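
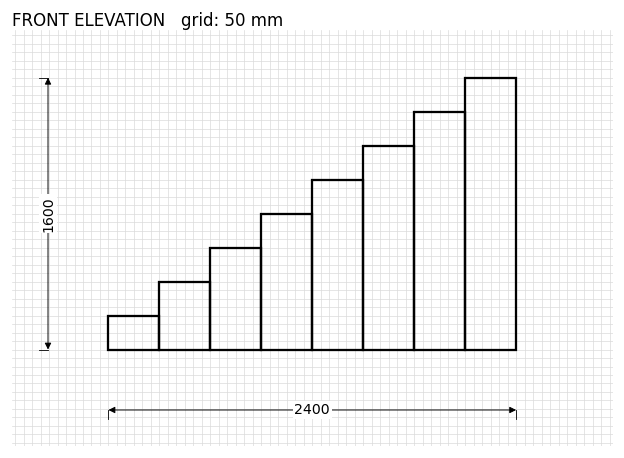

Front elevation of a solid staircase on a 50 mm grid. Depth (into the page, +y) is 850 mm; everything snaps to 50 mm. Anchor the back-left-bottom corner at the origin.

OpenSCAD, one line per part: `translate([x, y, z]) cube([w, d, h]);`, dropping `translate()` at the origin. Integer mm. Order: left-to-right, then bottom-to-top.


cube([300, 850, 200]);
translate([300, 0, 0]) cube([300, 850, 400]);
translate([600, 0, 0]) cube([300, 850, 600]);
translate([900, 0, 0]) cube([300, 850, 800]);
translate([1200, 0, 0]) cube([300, 850, 1000]);
translate([1500, 0, 0]) cube([300, 850, 1200]);
translate([1800, 0, 0]) cube([300, 850, 1400]);
translate([2100, 0, 0]) cube([300, 850, 1600]);


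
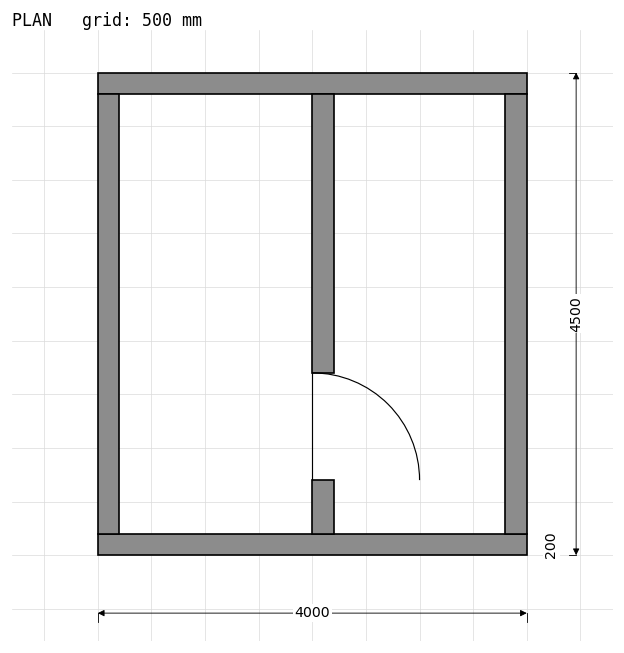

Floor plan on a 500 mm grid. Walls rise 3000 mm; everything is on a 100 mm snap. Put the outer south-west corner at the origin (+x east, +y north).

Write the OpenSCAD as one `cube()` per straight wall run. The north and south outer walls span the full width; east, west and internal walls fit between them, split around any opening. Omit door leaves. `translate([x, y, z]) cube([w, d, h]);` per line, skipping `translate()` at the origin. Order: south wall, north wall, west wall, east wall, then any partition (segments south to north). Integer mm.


cube([4000, 200, 3000]);
translate([0, 4300, 0]) cube([4000, 200, 3000]);
translate([0, 200, 0]) cube([200, 4100, 3000]);
translate([3800, 200, 0]) cube([200, 4100, 3000]);
translate([2000, 200, 0]) cube([200, 500, 3000]);
translate([2000, 1700, 0]) cube([200, 2600, 3000]);


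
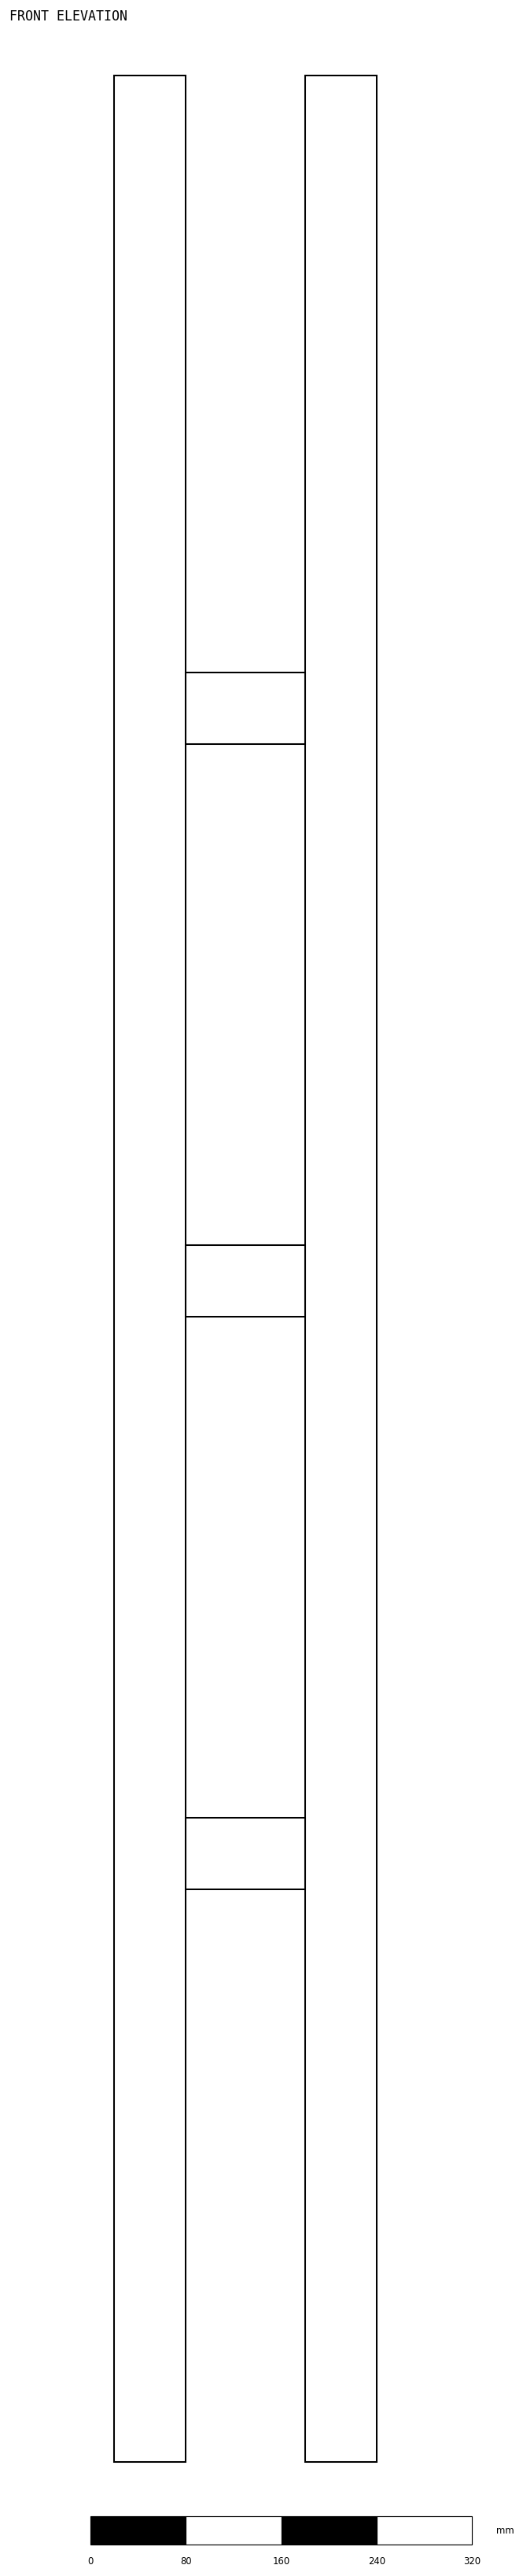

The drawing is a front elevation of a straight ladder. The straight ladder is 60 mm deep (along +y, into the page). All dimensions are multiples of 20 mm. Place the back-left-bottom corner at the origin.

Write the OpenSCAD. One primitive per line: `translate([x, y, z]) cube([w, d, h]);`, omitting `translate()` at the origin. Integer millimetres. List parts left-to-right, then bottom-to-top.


cube([60, 60, 2000]);
translate([60, 0, 480]) cube([100, 60, 60]);
translate([60, 0, 960]) cube([100, 60, 60]);
translate([60, 0, 1440]) cube([100, 60, 60]);
translate([160, 0, 0]) cube([60, 60, 2000]);


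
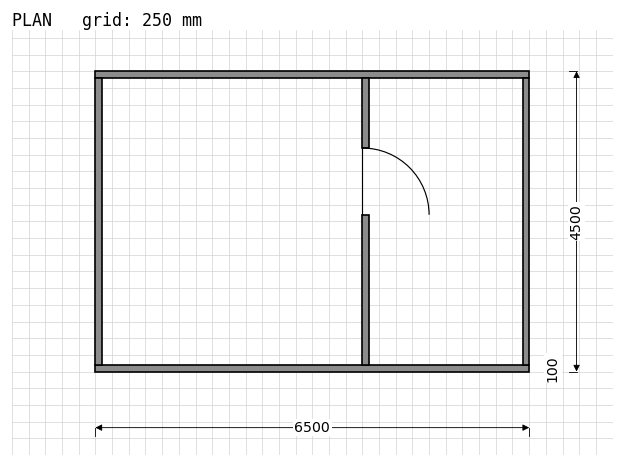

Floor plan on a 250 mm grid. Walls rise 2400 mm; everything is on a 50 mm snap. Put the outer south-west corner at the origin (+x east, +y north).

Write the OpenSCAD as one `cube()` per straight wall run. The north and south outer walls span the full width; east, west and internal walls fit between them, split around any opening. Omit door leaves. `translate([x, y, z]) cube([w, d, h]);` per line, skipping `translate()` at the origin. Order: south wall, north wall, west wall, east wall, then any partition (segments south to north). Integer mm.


cube([6500, 100, 2400]);
translate([0, 4400, 0]) cube([6500, 100, 2400]);
translate([0, 100, 0]) cube([100, 4300, 2400]);
translate([6400, 100, 0]) cube([100, 4300, 2400]);
translate([4000, 100, 0]) cube([100, 2250, 2400]);
translate([4000, 3350, 0]) cube([100, 1050, 2400]);


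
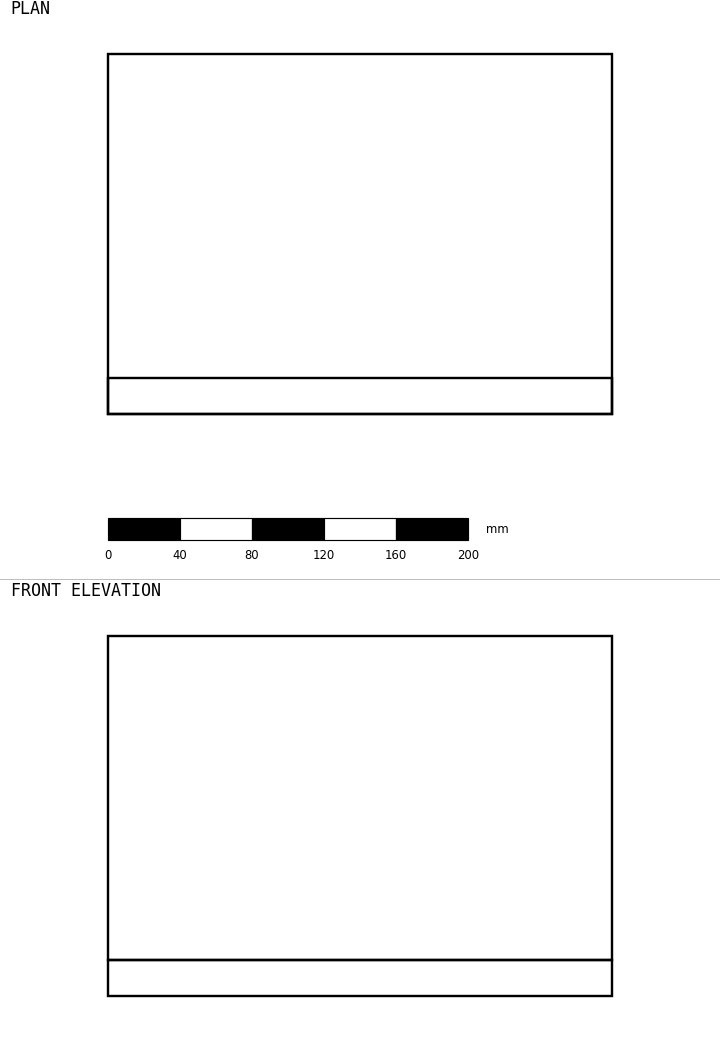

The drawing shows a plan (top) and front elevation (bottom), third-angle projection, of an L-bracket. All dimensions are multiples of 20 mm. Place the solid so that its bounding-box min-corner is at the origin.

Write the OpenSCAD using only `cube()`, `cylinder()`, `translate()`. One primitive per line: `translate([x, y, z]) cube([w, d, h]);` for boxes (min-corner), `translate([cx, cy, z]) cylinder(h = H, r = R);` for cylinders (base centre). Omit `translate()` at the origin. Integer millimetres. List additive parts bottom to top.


cube([280, 200, 20]);
translate([0, 0, 20]) cube([280, 20, 180]);


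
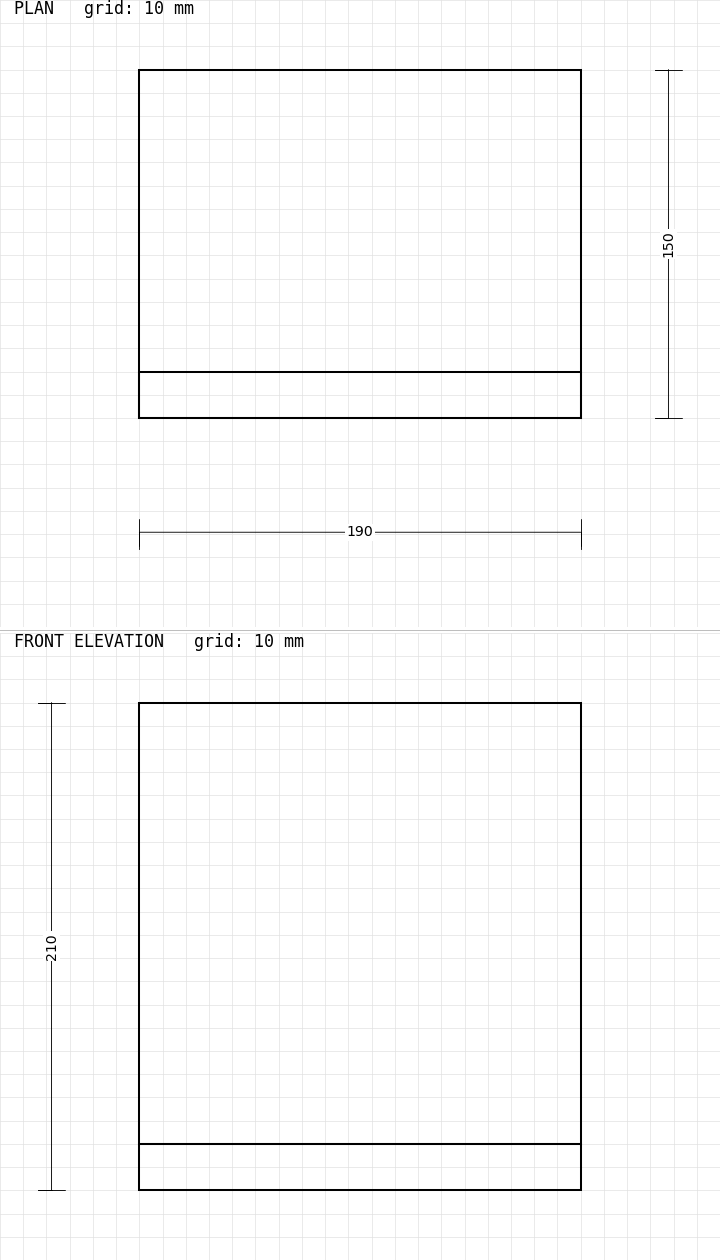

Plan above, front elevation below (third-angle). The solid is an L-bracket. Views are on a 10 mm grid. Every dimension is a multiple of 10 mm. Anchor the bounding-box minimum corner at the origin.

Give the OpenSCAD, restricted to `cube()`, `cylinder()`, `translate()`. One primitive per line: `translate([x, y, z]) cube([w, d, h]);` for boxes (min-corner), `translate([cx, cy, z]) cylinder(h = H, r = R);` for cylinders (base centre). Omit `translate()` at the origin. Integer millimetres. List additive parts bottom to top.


cube([190, 150, 20]);
translate([0, 0, 20]) cube([190, 20, 190]);


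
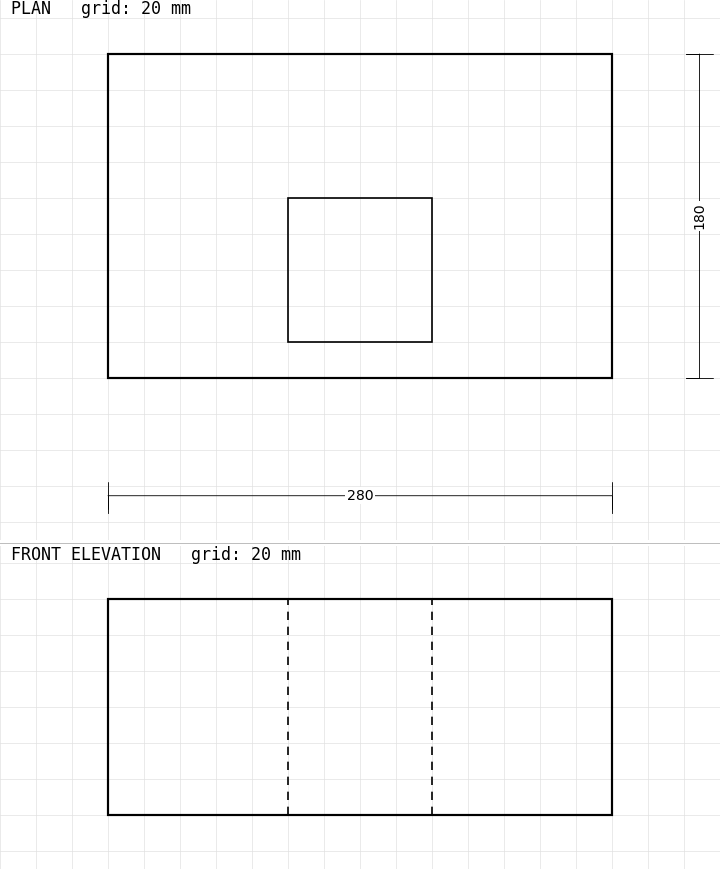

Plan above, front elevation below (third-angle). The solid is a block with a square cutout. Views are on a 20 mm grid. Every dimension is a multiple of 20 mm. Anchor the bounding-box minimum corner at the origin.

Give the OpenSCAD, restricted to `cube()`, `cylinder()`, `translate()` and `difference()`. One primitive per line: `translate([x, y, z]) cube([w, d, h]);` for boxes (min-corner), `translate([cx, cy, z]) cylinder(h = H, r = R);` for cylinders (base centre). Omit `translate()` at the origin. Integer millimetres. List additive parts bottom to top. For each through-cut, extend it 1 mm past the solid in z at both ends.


difference() {
  cube([280, 180, 120]);
  translate([100, 20, -1]) cube([80, 80, 122]);
}


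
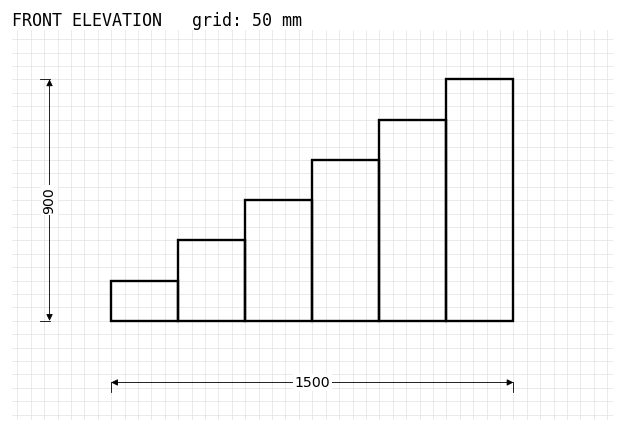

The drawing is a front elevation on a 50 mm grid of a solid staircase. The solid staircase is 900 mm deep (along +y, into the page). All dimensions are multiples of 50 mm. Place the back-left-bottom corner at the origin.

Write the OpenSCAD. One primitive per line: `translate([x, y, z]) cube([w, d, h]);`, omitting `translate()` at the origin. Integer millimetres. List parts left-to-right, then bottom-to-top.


cube([250, 900, 150]);
translate([250, 0, 0]) cube([250, 900, 300]);
translate([500, 0, 0]) cube([250, 900, 450]);
translate([750, 0, 0]) cube([250, 900, 600]);
translate([1000, 0, 0]) cube([250, 900, 750]);
translate([1250, 0, 0]) cube([250, 900, 900]);


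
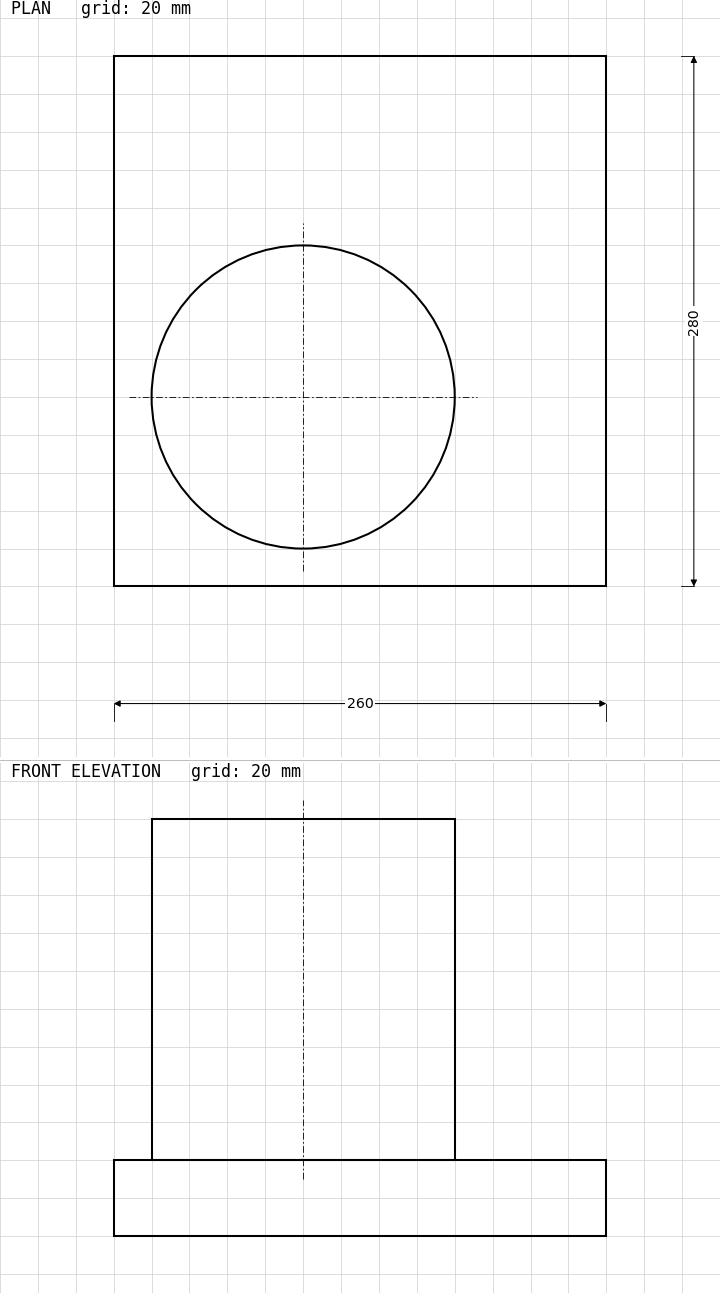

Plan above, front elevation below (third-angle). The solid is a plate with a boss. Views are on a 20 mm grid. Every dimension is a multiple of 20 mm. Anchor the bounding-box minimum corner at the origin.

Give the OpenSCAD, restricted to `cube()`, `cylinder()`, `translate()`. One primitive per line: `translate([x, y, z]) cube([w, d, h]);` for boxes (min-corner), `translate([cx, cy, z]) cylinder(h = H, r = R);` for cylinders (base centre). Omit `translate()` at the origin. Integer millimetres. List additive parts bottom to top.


cube([260, 280, 40]);
translate([100, 100, 40]) cylinder(h = 180, r = 80);


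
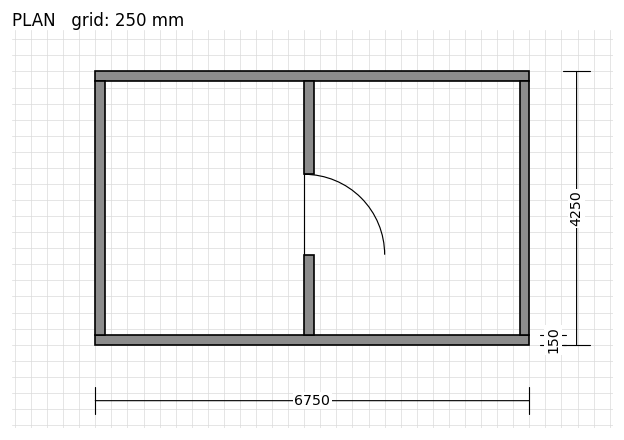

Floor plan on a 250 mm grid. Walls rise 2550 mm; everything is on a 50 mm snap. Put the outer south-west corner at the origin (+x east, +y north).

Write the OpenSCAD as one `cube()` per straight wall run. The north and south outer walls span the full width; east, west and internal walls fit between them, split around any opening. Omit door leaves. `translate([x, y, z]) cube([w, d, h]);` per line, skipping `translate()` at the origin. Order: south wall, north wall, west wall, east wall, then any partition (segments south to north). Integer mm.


cube([6750, 150, 2550]);
translate([0, 4100, 0]) cube([6750, 150, 2550]);
translate([0, 150, 0]) cube([150, 3950, 2550]);
translate([6600, 150, 0]) cube([150, 3950, 2550]);
translate([3250, 150, 0]) cube([150, 1250, 2550]);
translate([3250, 2650, 0]) cube([150, 1450, 2550]);


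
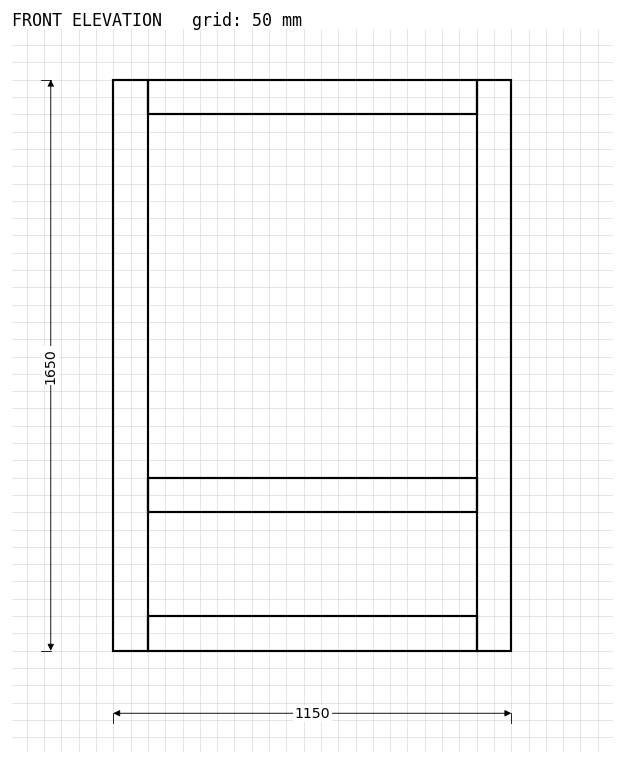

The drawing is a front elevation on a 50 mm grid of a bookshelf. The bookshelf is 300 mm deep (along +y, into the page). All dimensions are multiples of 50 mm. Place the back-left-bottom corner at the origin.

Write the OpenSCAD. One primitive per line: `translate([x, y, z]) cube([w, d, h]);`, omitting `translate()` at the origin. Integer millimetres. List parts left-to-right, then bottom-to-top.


cube([100, 300, 1650]);
translate([100, 0, 0]) cube([950, 300, 100]);
translate([100, 0, 400]) cube([950, 300, 100]);
translate([100, 0, 1550]) cube([950, 300, 100]);
translate([1050, 0, 0]) cube([100, 300, 1650]);


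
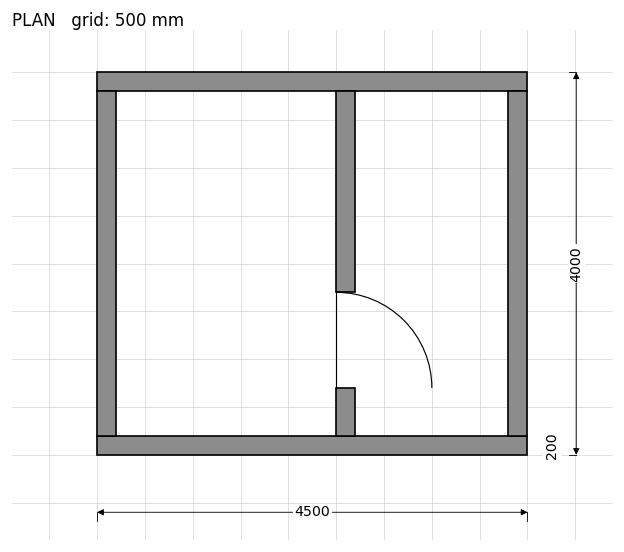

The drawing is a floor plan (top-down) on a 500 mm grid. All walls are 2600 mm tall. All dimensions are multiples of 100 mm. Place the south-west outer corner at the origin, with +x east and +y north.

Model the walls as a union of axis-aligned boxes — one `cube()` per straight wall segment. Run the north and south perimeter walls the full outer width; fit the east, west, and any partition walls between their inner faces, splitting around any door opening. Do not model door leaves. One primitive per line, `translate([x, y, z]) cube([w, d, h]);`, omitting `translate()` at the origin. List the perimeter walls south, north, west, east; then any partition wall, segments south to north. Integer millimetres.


cube([4500, 200, 2600]);
translate([0, 3800, 0]) cube([4500, 200, 2600]);
translate([0, 200, 0]) cube([200, 3600, 2600]);
translate([4300, 200, 0]) cube([200, 3600, 2600]);
translate([2500, 200, 0]) cube([200, 500, 2600]);
translate([2500, 1700, 0]) cube([200, 2100, 2600]);


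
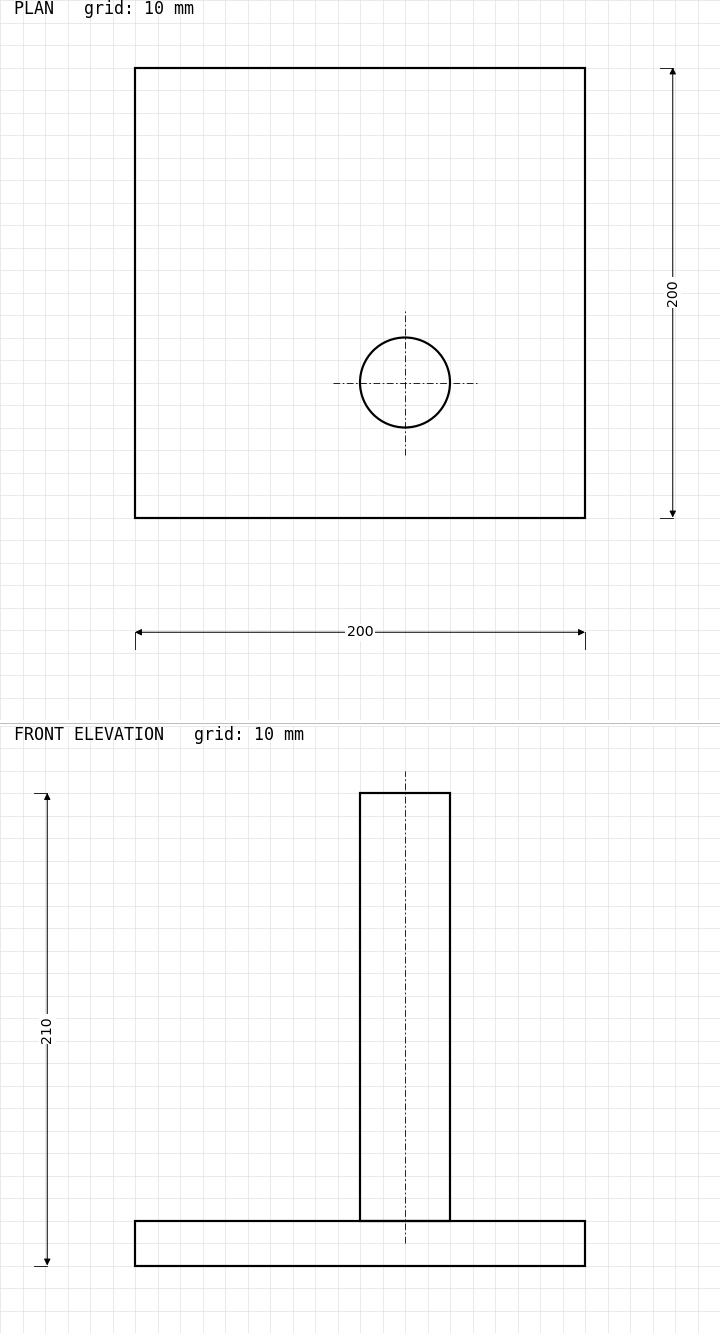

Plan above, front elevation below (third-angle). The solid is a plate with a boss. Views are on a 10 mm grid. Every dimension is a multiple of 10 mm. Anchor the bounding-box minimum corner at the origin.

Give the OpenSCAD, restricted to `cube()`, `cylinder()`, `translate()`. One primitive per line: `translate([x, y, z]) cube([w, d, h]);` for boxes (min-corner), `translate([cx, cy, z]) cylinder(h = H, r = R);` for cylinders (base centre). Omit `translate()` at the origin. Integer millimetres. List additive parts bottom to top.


cube([200, 200, 20]);
translate([120, 60, 20]) cylinder(h = 190, r = 20);


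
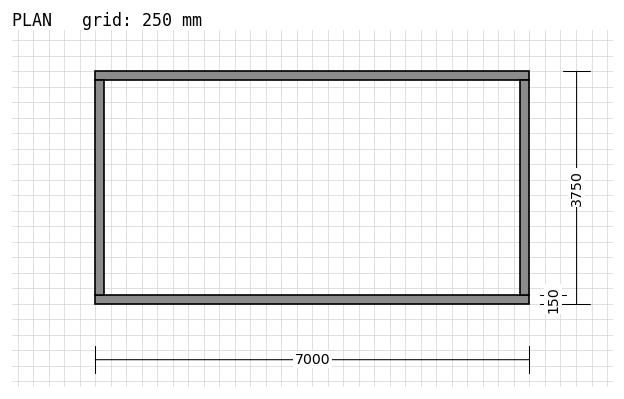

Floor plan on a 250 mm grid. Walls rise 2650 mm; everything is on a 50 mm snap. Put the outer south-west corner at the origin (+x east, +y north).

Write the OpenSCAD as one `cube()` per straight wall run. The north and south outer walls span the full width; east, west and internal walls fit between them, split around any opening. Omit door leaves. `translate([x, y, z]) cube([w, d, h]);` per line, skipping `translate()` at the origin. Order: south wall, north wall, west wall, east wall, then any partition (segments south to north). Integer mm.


cube([7000, 150, 2650]);
translate([0, 3600, 0]) cube([7000, 150, 2650]);
translate([0, 150, 0]) cube([150, 3450, 2650]);
translate([6850, 150, 0]) cube([150, 3450, 2650]);


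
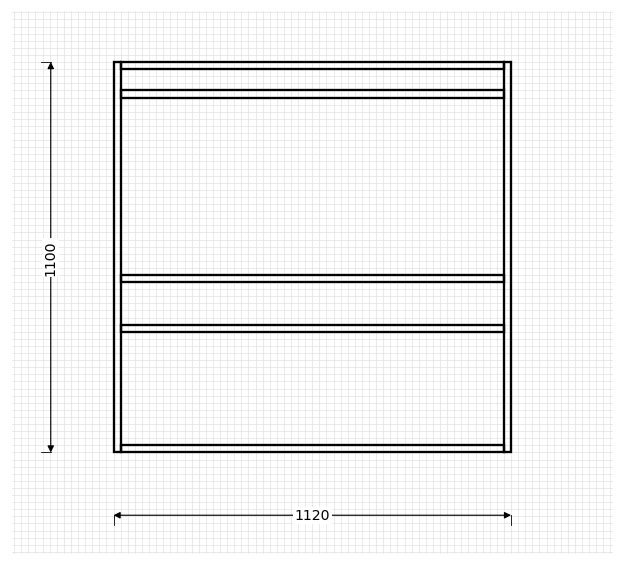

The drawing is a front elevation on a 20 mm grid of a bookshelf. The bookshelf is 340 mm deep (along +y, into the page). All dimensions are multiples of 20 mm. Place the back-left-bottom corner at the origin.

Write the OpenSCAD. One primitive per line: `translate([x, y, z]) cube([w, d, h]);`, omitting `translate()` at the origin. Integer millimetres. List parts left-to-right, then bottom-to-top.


cube([20, 340, 1100]);
translate([20, 0, 0]) cube([1080, 340, 20]);
translate([20, 0, 340]) cube([1080, 340, 20]);
translate([20, 0, 480]) cube([1080, 340, 20]);
translate([20, 0, 1000]) cube([1080, 340, 20]);
translate([20, 0, 1080]) cube([1080, 340, 20]);
translate([1100, 0, 0]) cube([20, 340, 1100]);


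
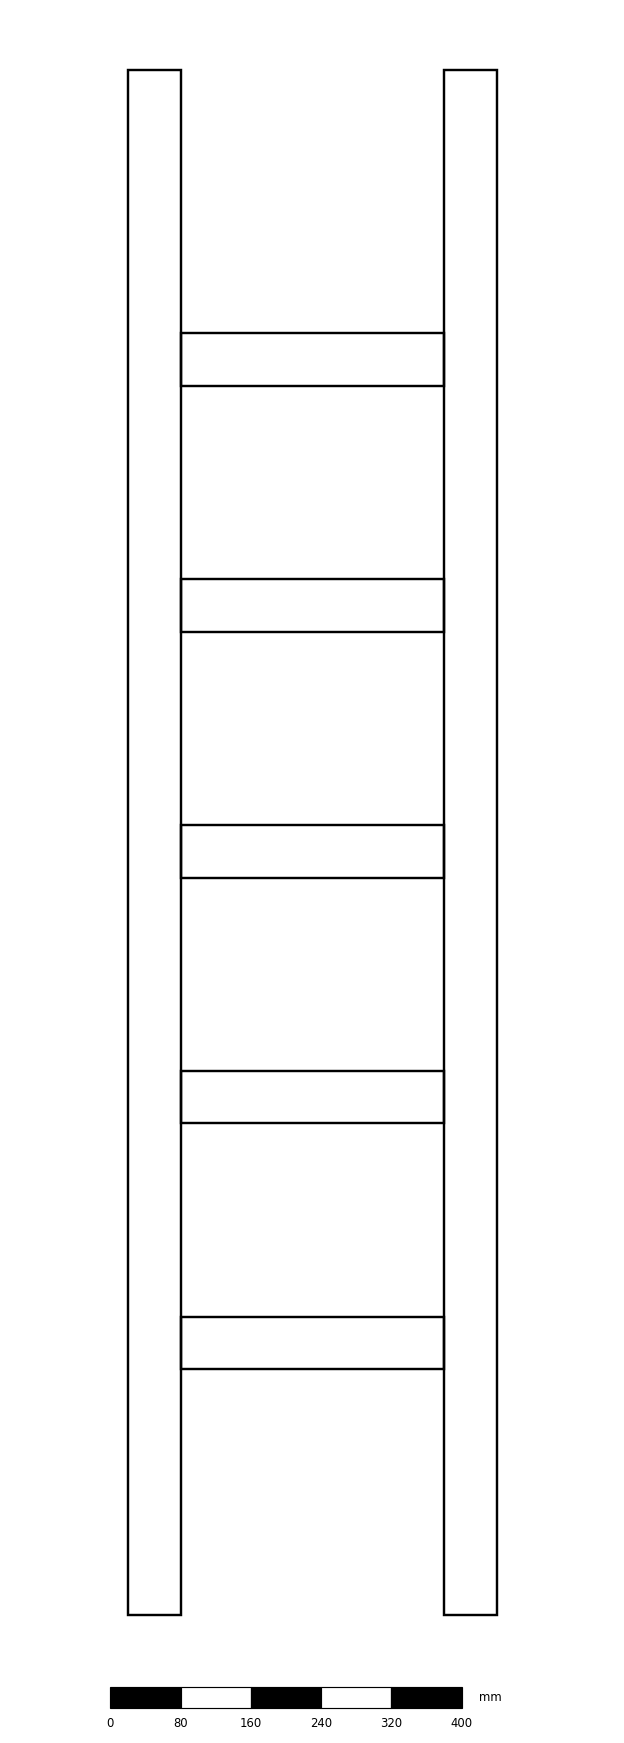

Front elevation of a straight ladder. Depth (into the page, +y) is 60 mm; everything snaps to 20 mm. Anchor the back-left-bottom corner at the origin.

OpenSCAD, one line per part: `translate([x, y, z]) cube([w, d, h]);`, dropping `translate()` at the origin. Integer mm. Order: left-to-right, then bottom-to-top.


cube([60, 60, 1760]);
translate([60, 0, 280]) cube([300, 60, 60]);
translate([60, 0, 560]) cube([300, 60, 60]);
translate([60, 0, 840]) cube([300, 60, 60]);
translate([60, 0, 1120]) cube([300, 60, 60]);
translate([60, 0, 1400]) cube([300, 60, 60]);
translate([360, 0, 0]) cube([60, 60, 1760]);


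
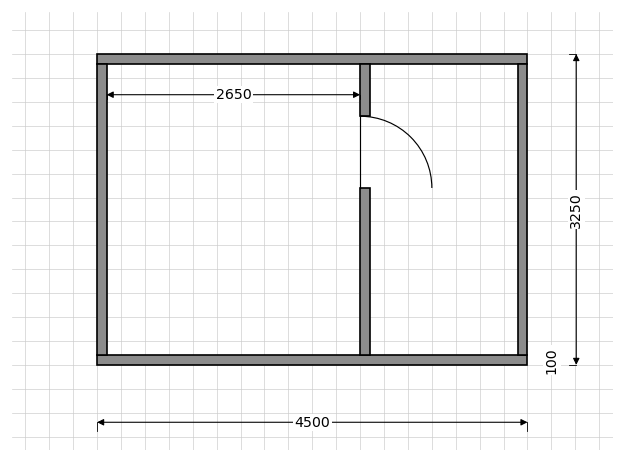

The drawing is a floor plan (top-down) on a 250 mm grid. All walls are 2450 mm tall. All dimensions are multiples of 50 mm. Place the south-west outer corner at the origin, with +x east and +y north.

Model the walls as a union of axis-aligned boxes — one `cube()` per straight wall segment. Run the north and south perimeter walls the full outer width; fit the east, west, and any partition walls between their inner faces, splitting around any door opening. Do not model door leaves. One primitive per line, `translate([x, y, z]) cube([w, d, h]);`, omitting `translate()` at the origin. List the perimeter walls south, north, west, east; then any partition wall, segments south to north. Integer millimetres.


cube([4500, 100, 2450]);
translate([0, 3150, 0]) cube([4500, 100, 2450]);
translate([0, 100, 0]) cube([100, 3050, 2450]);
translate([4400, 100, 0]) cube([100, 3050, 2450]);
translate([2750, 100, 0]) cube([100, 1750, 2450]);
translate([2750, 2600, 0]) cube([100, 550, 2450]);


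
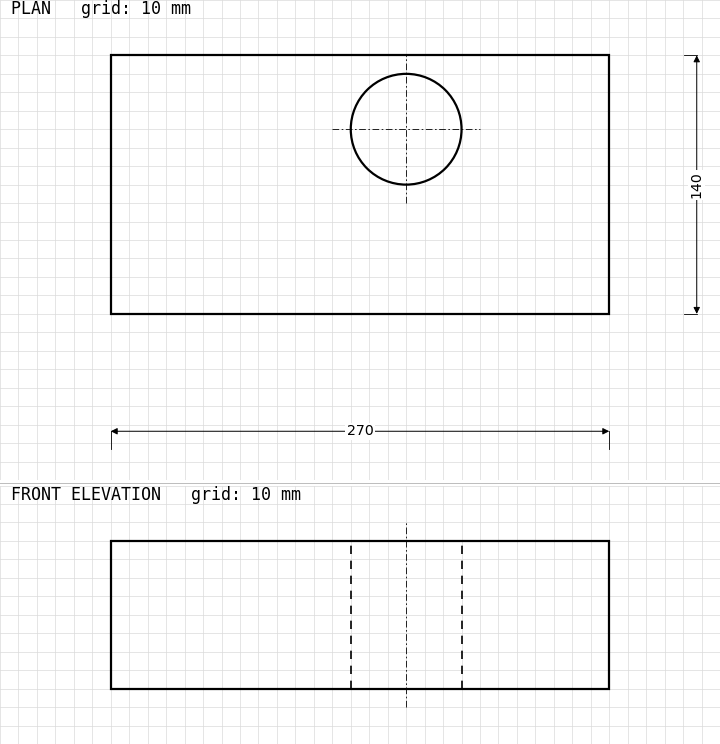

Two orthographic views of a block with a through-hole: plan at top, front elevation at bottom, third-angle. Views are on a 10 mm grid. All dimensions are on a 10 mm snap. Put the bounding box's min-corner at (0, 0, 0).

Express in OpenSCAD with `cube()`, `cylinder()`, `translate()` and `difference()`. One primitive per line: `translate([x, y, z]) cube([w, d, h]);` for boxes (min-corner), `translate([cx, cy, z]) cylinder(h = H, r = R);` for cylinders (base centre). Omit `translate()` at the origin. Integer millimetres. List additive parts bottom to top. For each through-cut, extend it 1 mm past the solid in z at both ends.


difference() {
  cube([270, 140, 80]);
  translate([160, 100, -1]) cylinder(h = 82, r = 30);
}


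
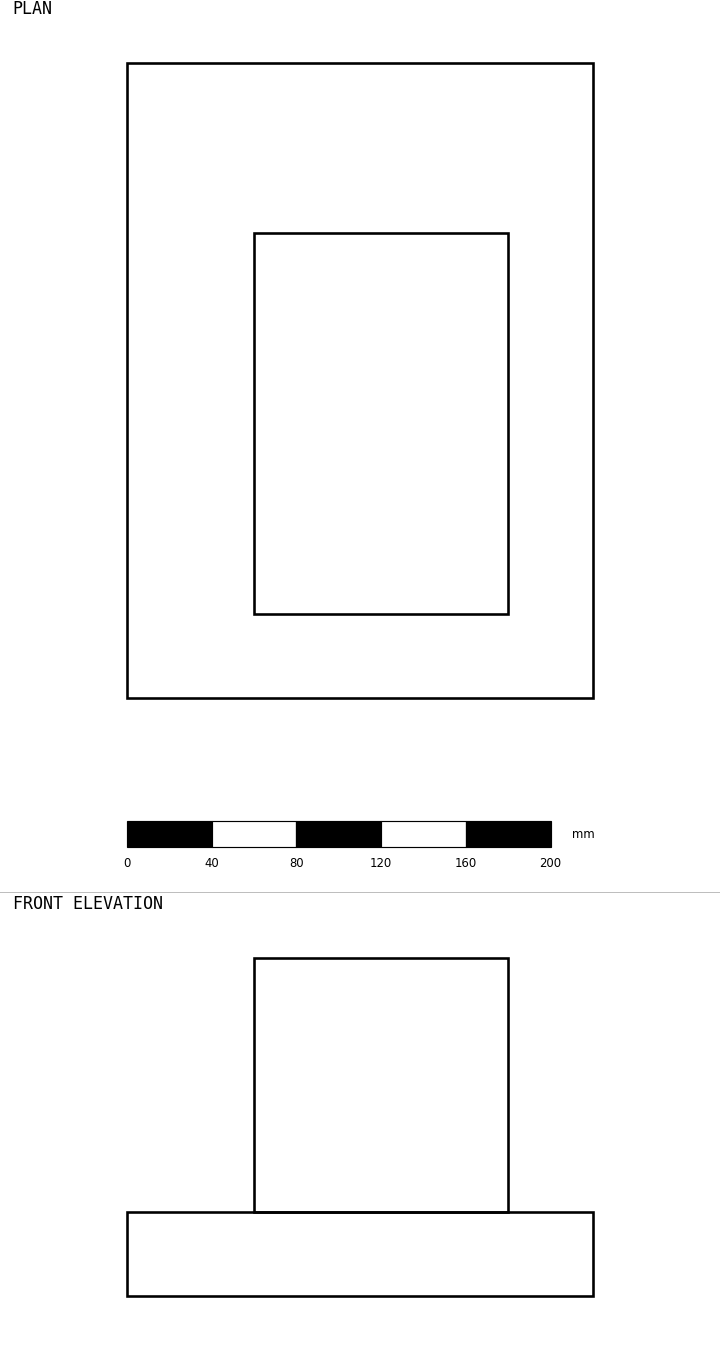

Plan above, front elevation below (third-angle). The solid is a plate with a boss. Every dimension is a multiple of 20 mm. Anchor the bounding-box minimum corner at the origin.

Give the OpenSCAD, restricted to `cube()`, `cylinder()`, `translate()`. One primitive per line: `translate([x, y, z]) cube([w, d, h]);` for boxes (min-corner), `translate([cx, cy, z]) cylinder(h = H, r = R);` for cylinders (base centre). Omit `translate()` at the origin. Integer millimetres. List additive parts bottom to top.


cube([220, 300, 40]);
translate([60, 40, 40]) cube([120, 180, 120]);


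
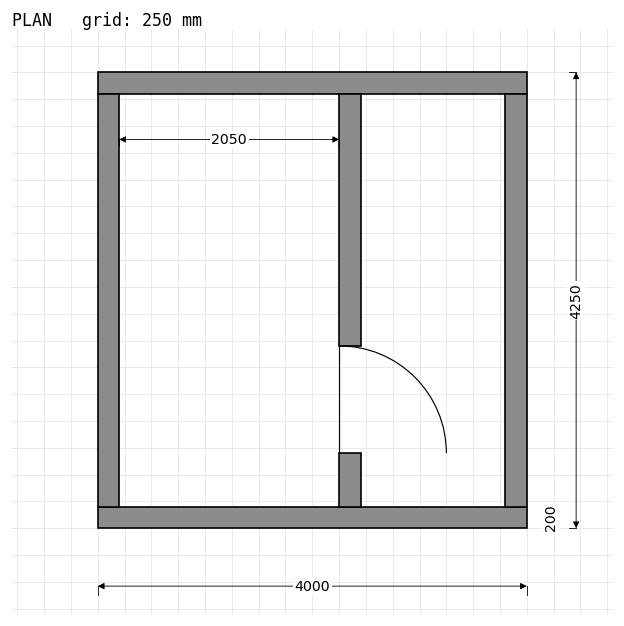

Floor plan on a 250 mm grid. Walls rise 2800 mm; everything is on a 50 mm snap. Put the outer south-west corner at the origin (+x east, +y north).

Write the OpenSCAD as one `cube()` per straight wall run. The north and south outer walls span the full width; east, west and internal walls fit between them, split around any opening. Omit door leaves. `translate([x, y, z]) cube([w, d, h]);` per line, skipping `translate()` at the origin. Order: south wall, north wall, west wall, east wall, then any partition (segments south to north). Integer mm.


cube([4000, 200, 2800]);
translate([0, 4050, 0]) cube([4000, 200, 2800]);
translate([0, 200, 0]) cube([200, 3850, 2800]);
translate([3800, 200, 0]) cube([200, 3850, 2800]);
translate([2250, 200, 0]) cube([200, 500, 2800]);
translate([2250, 1700, 0]) cube([200, 2350, 2800]);


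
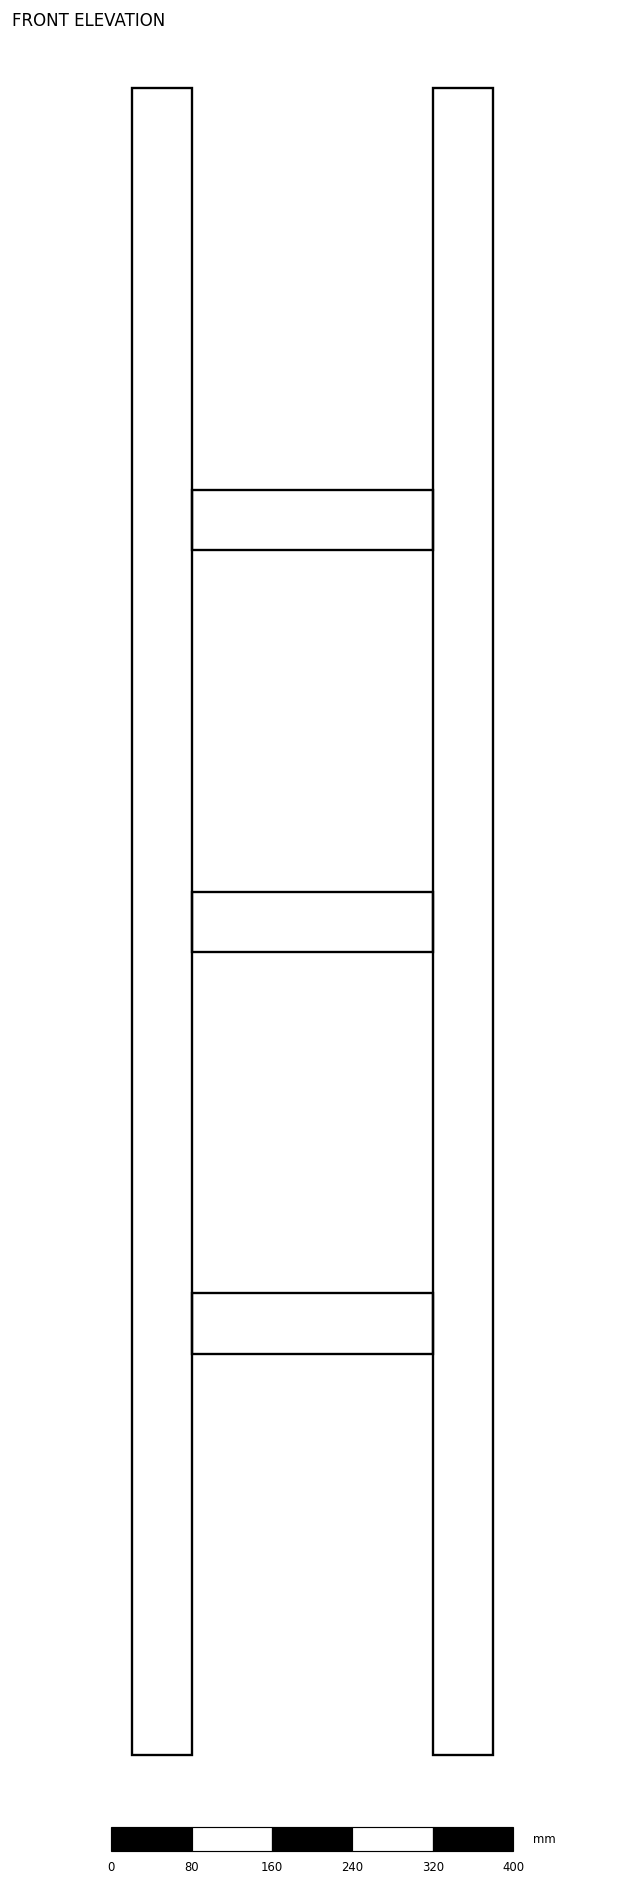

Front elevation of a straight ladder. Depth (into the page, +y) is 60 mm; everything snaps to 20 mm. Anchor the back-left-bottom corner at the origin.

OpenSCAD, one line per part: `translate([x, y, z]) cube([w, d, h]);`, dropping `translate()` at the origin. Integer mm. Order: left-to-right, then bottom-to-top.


cube([60, 60, 1660]);
translate([60, 0, 400]) cube([240, 60, 60]);
translate([60, 0, 800]) cube([240, 60, 60]);
translate([60, 0, 1200]) cube([240, 60, 60]);
translate([300, 0, 0]) cube([60, 60, 1660]);


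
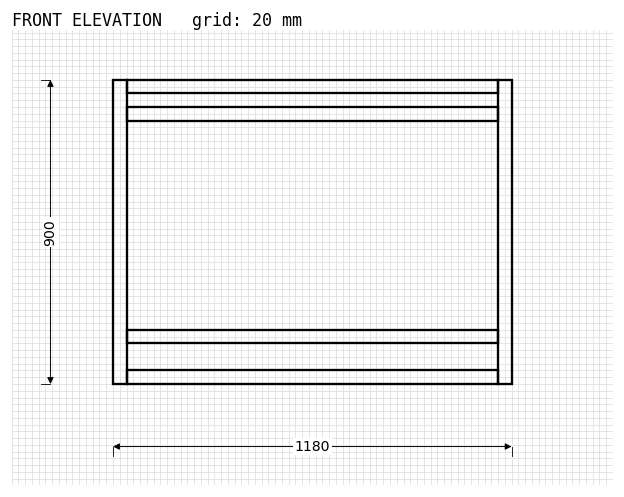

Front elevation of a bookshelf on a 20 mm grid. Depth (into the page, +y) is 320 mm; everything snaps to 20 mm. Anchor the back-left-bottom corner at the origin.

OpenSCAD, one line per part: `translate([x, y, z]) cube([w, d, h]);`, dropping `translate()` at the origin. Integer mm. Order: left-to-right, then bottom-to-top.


cube([40, 320, 900]);
translate([40, 0, 0]) cube([1100, 320, 40]);
translate([40, 0, 120]) cube([1100, 320, 40]);
translate([40, 0, 780]) cube([1100, 320, 40]);
translate([40, 0, 860]) cube([1100, 320, 40]);
translate([1140, 0, 0]) cube([40, 320, 900]);


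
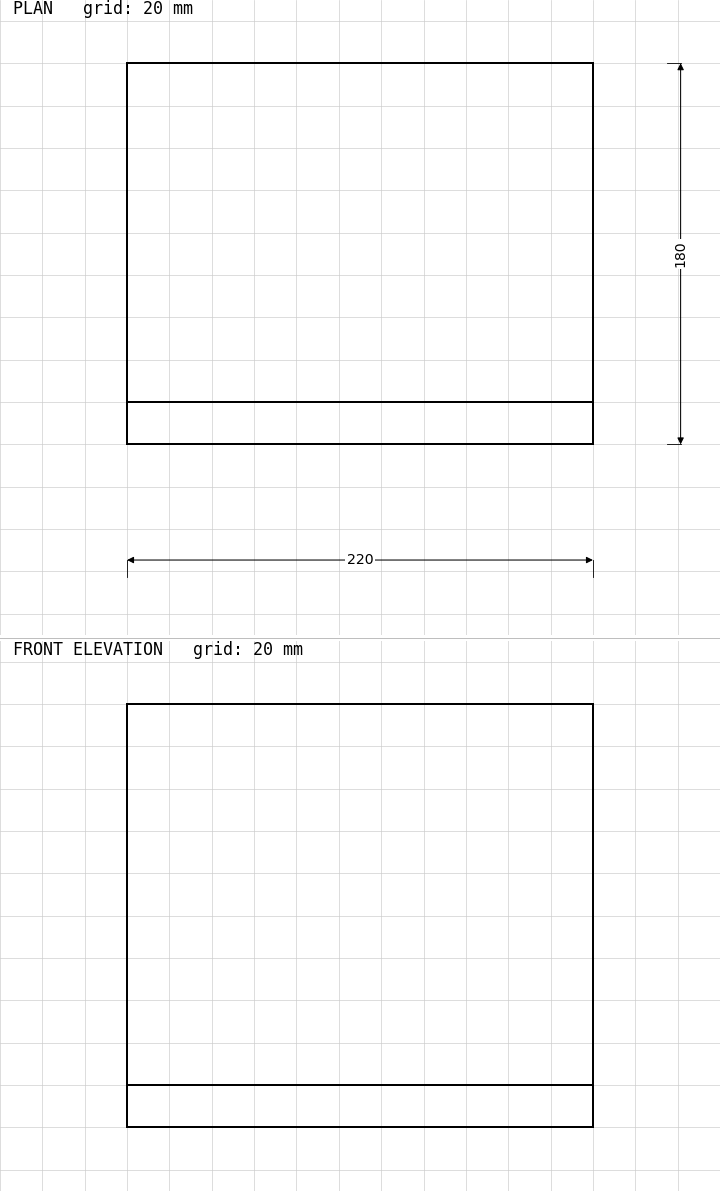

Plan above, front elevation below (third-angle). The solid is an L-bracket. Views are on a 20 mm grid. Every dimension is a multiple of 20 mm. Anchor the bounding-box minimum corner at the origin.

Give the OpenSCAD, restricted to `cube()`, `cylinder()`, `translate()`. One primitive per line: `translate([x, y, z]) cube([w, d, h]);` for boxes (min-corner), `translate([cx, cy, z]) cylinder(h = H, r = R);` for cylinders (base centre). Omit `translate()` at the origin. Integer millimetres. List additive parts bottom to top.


cube([220, 180, 20]);
translate([0, 0, 20]) cube([220, 20, 180]);


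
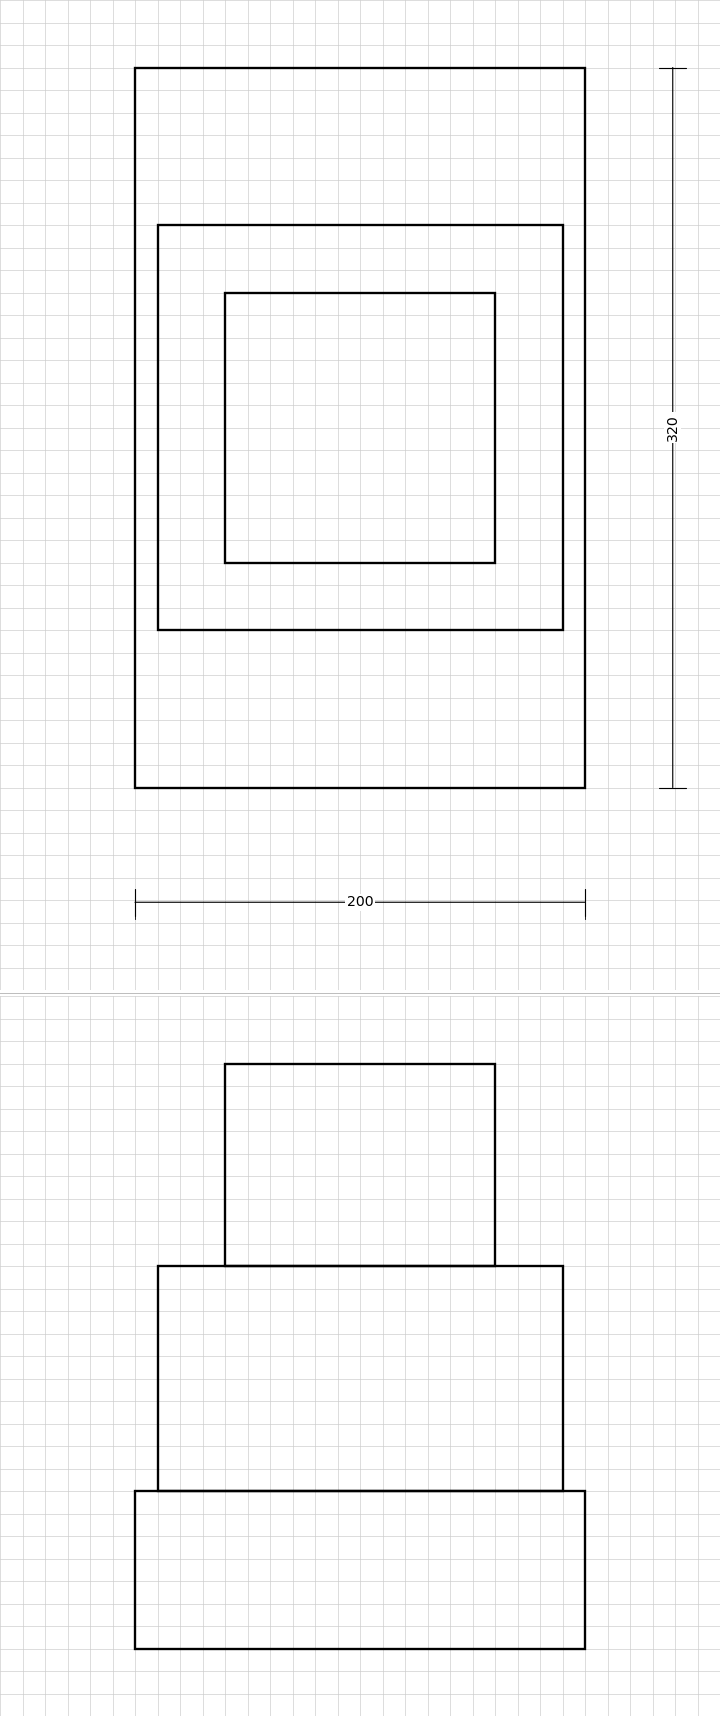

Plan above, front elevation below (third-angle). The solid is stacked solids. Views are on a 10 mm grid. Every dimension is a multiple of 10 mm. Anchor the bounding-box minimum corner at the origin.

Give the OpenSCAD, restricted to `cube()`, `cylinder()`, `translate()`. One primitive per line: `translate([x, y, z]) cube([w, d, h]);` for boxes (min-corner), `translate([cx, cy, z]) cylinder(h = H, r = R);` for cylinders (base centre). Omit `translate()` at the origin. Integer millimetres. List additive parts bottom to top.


cube([200, 320, 70]);
translate([10, 70, 70]) cube([180, 180, 100]);
translate([40, 100, 170]) cube([120, 120, 90]);


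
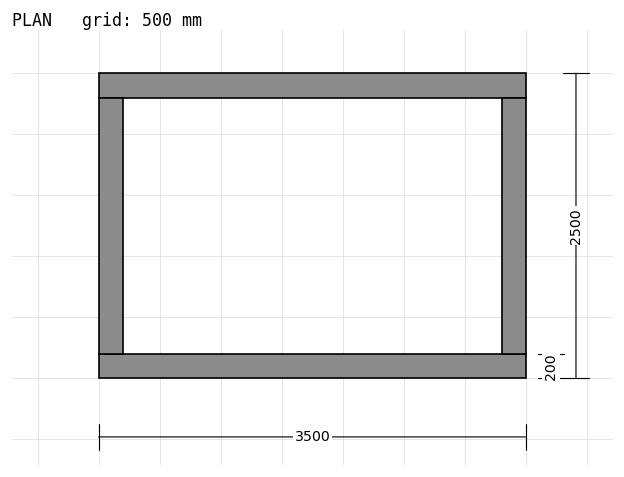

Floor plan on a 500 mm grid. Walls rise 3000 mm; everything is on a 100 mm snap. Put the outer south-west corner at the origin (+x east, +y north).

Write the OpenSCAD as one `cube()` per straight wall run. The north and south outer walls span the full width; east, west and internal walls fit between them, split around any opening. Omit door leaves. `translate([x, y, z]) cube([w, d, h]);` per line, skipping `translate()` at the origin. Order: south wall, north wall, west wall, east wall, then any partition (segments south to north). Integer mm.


cube([3500, 200, 3000]);
translate([0, 2300, 0]) cube([3500, 200, 3000]);
translate([0, 200, 0]) cube([200, 2100, 3000]);
translate([3300, 200, 0]) cube([200, 2100, 3000]);


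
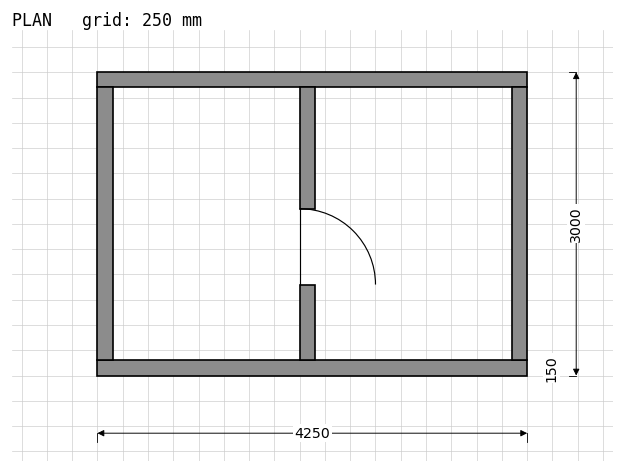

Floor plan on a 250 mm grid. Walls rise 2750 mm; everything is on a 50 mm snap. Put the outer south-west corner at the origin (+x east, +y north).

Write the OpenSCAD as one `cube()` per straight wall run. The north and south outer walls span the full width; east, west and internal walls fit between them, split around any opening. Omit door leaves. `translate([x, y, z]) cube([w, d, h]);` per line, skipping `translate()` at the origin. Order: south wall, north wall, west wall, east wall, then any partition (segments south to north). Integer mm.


cube([4250, 150, 2750]);
translate([0, 2850, 0]) cube([4250, 150, 2750]);
translate([0, 150, 0]) cube([150, 2700, 2750]);
translate([4100, 150, 0]) cube([150, 2700, 2750]);
translate([2000, 150, 0]) cube([150, 750, 2750]);
translate([2000, 1650, 0]) cube([150, 1200, 2750]);


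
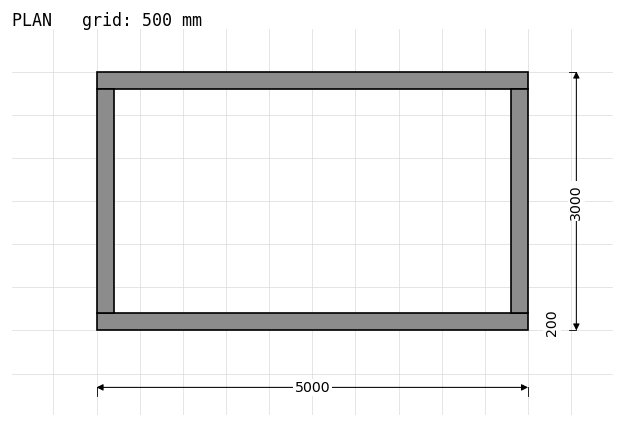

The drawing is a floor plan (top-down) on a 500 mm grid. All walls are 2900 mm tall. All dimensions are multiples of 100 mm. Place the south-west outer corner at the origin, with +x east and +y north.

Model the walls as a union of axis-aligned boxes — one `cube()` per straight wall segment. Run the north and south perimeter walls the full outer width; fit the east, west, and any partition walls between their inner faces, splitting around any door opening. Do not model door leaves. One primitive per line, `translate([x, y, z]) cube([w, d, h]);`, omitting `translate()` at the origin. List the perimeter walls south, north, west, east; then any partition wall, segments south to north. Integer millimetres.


cube([5000, 200, 2900]);
translate([0, 2800, 0]) cube([5000, 200, 2900]);
translate([0, 200, 0]) cube([200, 2600, 2900]);
translate([4800, 200, 0]) cube([200, 2600, 2900]);


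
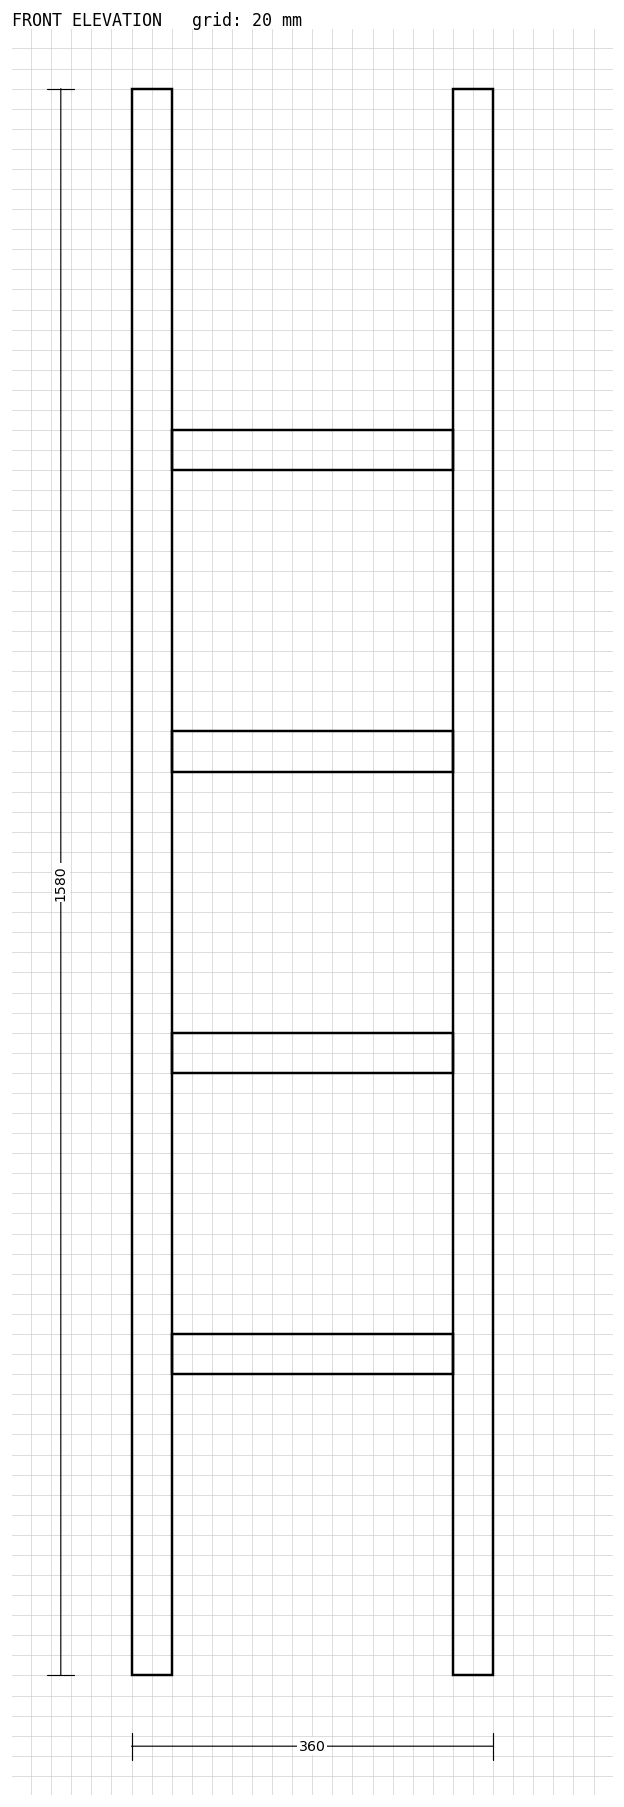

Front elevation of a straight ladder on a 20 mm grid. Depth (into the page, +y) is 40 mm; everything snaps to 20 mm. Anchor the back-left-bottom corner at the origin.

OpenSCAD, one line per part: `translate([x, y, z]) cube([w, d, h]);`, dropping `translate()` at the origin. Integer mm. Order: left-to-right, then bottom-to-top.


cube([40, 40, 1580]);
translate([40, 0, 300]) cube([280, 40, 40]);
translate([40, 0, 600]) cube([280, 40, 40]);
translate([40, 0, 900]) cube([280, 40, 40]);
translate([40, 0, 1200]) cube([280, 40, 40]);
translate([320, 0, 0]) cube([40, 40, 1580]);


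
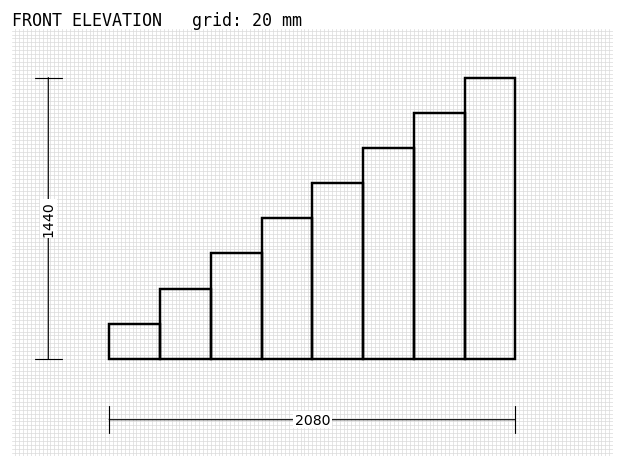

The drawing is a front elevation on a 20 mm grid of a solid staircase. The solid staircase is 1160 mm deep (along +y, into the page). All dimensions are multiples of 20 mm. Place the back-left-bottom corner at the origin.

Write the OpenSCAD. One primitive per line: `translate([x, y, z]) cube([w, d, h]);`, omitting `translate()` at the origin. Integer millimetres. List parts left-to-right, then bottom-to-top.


cube([260, 1160, 180]);
translate([260, 0, 0]) cube([260, 1160, 360]);
translate([520, 0, 0]) cube([260, 1160, 540]);
translate([780, 0, 0]) cube([260, 1160, 720]);
translate([1040, 0, 0]) cube([260, 1160, 900]);
translate([1300, 0, 0]) cube([260, 1160, 1080]);
translate([1560, 0, 0]) cube([260, 1160, 1260]);
translate([1820, 0, 0]) cube([260, 1160, 1440]);


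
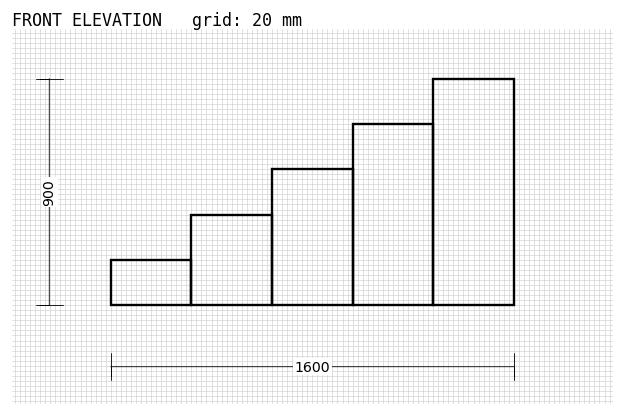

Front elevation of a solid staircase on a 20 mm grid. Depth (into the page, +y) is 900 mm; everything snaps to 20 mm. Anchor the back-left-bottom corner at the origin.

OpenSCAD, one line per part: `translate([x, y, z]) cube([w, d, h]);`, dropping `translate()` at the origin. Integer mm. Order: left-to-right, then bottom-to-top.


cube([320, 900, 180]);
translate([320, 0, 0]) cube([320, 900, 360]);
translate([640, 0, 0]) cube([320, 900, 540]);
translate([960, 0, 0]) cube([320, 900, 720]);
translate([1280, 0, 0]) cube([320, 900, 900]);


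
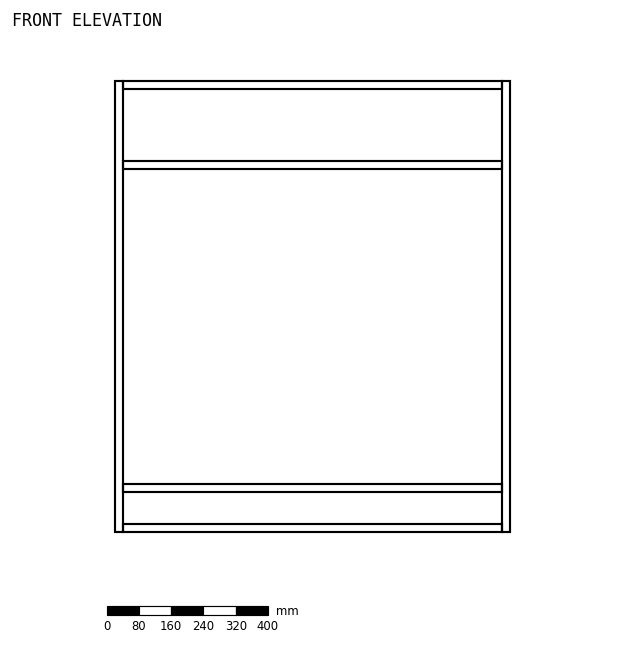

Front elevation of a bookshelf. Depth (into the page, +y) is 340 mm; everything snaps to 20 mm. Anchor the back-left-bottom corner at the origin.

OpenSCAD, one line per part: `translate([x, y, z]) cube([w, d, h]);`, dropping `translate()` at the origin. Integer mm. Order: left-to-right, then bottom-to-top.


cube([20, 340, 1120]);
translate([20, 0, 0]) cube([940, 340, 20]);
translate([20, 0, 100]) cube([940, 340, 20]);
translate([20, 0, 900]) cube([940, 340, 20]);
translate([20, 0, 1100]) cube([940, 340, 20]);
translate([960, 0, 0]) cube([20, 340, 1120]);


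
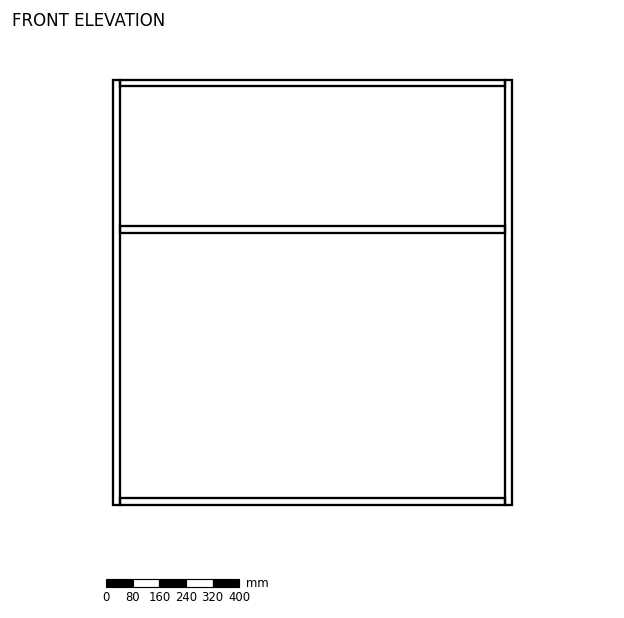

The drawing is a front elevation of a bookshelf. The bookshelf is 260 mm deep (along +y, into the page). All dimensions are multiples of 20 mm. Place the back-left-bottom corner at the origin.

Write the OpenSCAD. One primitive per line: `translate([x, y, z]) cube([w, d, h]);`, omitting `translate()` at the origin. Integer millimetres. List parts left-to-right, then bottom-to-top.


cube([20, 260, 1280]);
translate([20, 0, 0]) cube([1160, 260, 20]);
translate([20, 0, 820]) cube([1160, 260, 20]);
translate([20, 0, 1260]) cube([1160, 260, 20]);
translate([1180, 0, 0]) cube([20, 260, 1280]);


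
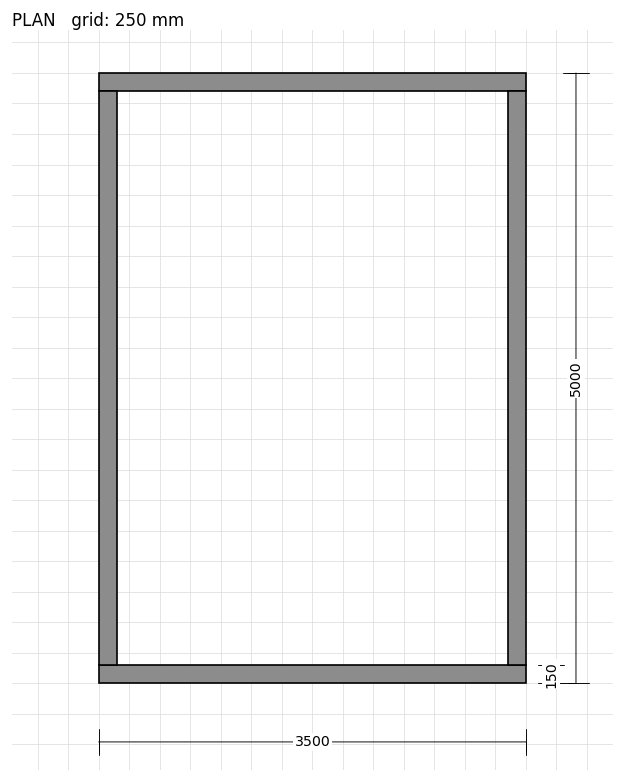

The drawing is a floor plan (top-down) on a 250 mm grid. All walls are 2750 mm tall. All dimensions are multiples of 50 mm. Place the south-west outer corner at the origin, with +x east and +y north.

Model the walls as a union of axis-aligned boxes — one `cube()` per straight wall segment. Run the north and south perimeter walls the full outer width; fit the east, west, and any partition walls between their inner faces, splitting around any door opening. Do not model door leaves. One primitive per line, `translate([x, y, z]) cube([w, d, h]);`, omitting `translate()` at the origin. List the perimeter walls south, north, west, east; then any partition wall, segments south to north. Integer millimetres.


cube([3500, 150, 2750]);
translate([0, 4850, 0]) cube([3500, 150, 2750]);
translate([0, 150, 0]) cube([150, 4700, 2750]);
translate([3350, 150, 0]) cube([150, 4700, 2750]);


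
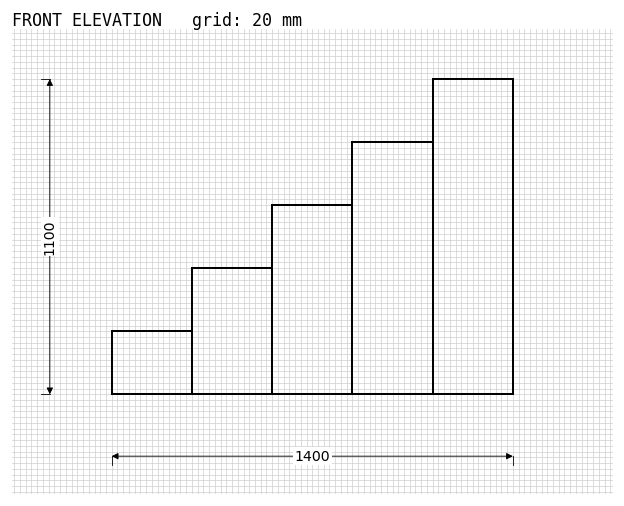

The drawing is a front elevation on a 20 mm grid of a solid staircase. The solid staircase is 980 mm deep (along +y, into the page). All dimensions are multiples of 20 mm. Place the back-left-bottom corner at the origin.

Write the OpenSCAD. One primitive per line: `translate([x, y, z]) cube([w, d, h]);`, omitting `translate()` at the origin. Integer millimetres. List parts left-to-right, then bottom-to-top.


cube([280, 980, 220]);
translate([280, 0, 0]) cube([280, 980, 440]);
translate([560, 0, 0]) cube([280, 980, 660]);
translate([840, 0, 0]) cube([280, 980, 880]);
translate([1120, 0, 0]) cube([280, 980, 1100]);


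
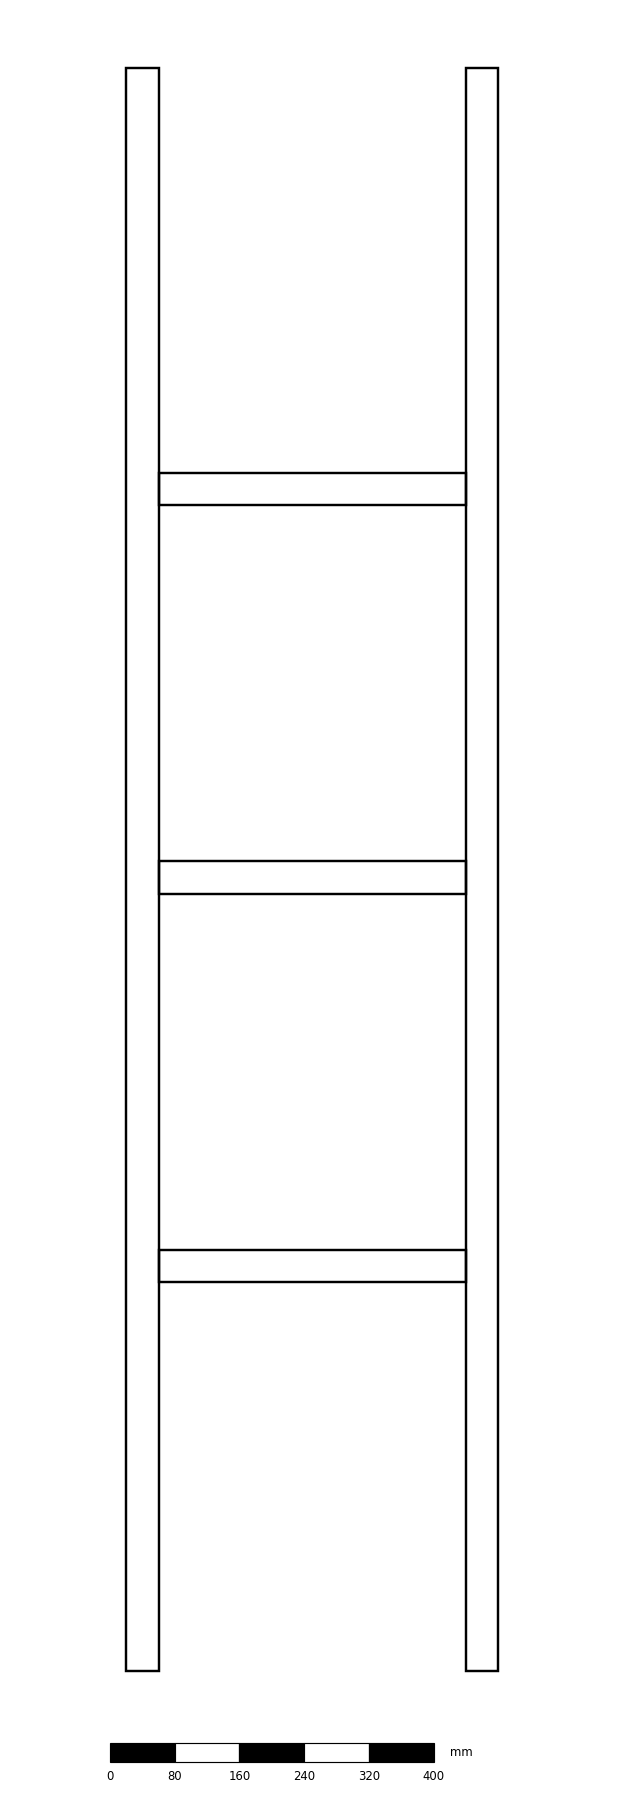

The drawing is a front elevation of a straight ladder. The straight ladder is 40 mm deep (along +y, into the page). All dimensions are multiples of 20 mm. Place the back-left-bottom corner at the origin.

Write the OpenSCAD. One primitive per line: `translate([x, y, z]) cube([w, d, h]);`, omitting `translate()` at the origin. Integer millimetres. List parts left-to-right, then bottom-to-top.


cube([40, 40, 1980]);
translate([40, 0, 480]) cube([380, 40, 40]);
translate([40, 0, 960]) cube([380, 40, 40]);
translate([40, 0, 1440]) cube([380, 40, 40]);
translate([420, 0, 0]) cube([40, 40, 1980]);


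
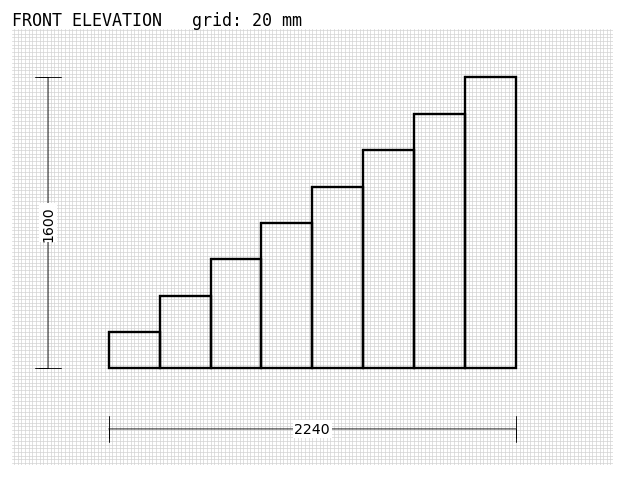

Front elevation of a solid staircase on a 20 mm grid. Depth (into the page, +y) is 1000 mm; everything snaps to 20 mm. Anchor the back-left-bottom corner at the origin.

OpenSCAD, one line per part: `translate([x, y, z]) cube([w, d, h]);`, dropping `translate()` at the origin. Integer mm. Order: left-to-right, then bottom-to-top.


cube([280, 1000, 200]);
translate([280, 0, 0]) cube([280, 1000, 400]);
translate([560, 0, 0]) cube([280, 1000, 600]);
translate([840, 0, 0]) cube([280, 1000, 800]);
translate([1120, 0, 0]) cube([280, 1000, 1000]);
translate([1400, 0, 0]) cube([280, 1000, 1200]);
translate([1680, 0, 0]) cube([280, 1000, 1400]);
translate([1960, 0, 0]) cube([280, 1000, 1600]);


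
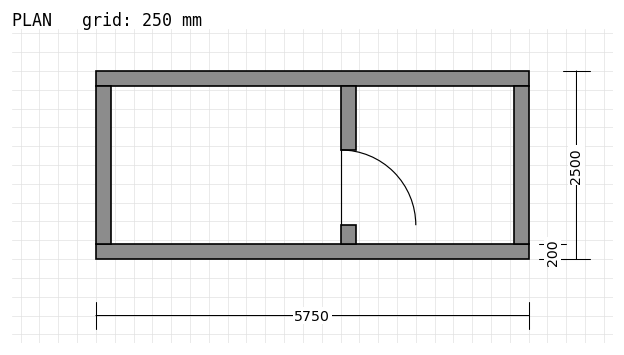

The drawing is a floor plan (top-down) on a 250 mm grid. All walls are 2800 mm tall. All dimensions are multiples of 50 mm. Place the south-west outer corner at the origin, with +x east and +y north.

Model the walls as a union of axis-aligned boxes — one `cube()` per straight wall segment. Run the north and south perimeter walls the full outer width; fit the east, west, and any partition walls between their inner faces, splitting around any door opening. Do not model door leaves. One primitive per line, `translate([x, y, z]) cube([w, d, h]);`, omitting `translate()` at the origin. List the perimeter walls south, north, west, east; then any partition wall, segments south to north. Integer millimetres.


cube([5750, 200, 2800]);
translate([0, 2300, 0]) cube([5750, 200, 2800]);
translate([0, 200, 0]) cube([200, 2100, 2800]);
translate([5550, 200, 0]) cube([200, 2100, 2800]);
translate([3250, 200, 0]) cube([200, 250, 2800]);
translate([3250, 1450, 0]) cube([200, 850, 2800]);
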